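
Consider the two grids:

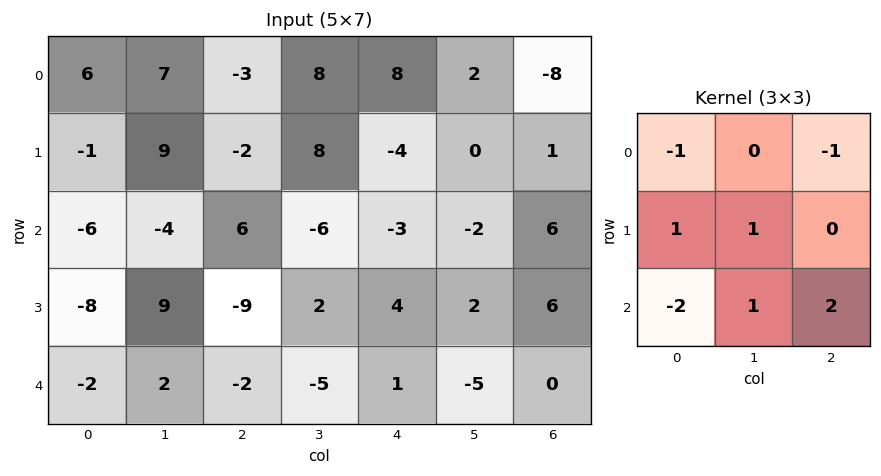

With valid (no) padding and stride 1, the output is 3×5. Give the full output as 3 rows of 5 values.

Output[0,0]: The receptive field on the input at this output position is [6 7 -3 / -1 9 -2 / -6 -4 6]. Elementwise product with the kernel and sum: 6·-1 + -3·-1 + -1·1 + 9·1 + -6·-2 + -4·1 + 6·2.
Output[0,1]: The receptive field on the input at this output position is [7 -3 8 / 9 -2 8 / -4 6 -6]. Elementwise product with the kernel and sum: 7·-1 + 8·-1 + 9·1 + -2·1 + -4·-2 + 6·1 + -6·2.

25 -6 -23 -1 12
0 -38 34 -13 4
3 -6 -9 15 -4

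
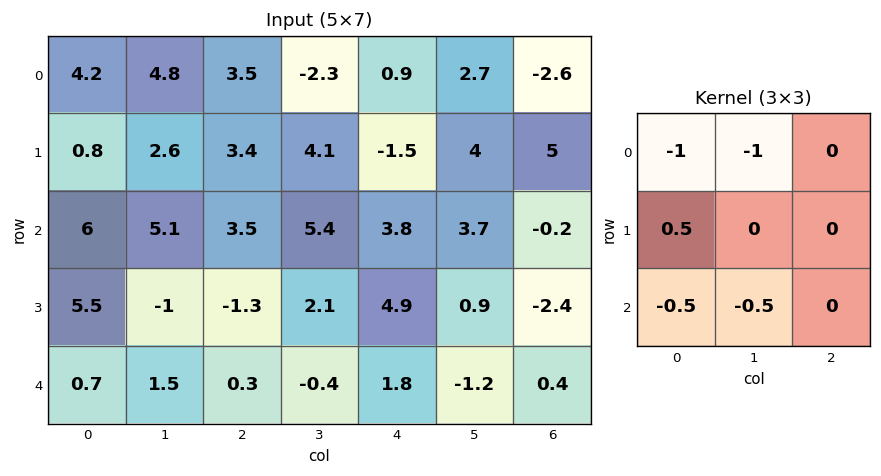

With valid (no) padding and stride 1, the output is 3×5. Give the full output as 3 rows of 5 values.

Output[0,0]: The receptive field on the input at this output position is [4.2 4.8 3.5 / 0.8 2.6 3.4 / 6 5.1 3.5]. Elementwise product with the kernel and sum: 4.2·-1 + 4.8·-1 + 0.8·0.5 + 6·-0.5 + 5.1·-0.5.

-14.15 -11.3 -3.95 -1.15 -8.1
-2.65 -2.3 -6.15 -3.4 -3.5
-9.45 -10 -9.5 -8.85 -5.35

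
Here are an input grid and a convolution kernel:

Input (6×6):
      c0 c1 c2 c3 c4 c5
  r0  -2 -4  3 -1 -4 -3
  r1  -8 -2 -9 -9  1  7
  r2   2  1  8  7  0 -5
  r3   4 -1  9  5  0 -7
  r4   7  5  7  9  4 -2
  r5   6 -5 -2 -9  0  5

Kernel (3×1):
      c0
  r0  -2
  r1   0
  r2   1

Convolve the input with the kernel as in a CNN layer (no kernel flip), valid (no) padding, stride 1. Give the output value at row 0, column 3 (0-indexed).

The receptive field on the input at this output position is [-1 / -9 / 7]. Elementwise product with the kernel and sum: -1·-2 + 7·1.

9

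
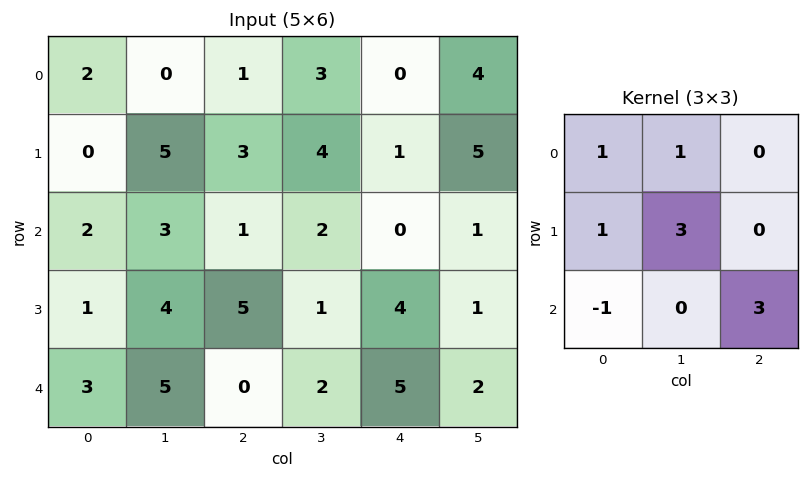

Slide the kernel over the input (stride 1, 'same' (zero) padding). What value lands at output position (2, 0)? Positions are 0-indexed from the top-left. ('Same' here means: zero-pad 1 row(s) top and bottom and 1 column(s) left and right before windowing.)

The receptive field on the zero-padded input at this output position is [0 0 5 / 0 2 3 / 0 1 4]. Elementwise product with the kernel and sum: 0·1 + 0·1 + 0·1 + 2·3 + 0·-1 + 4·3.

18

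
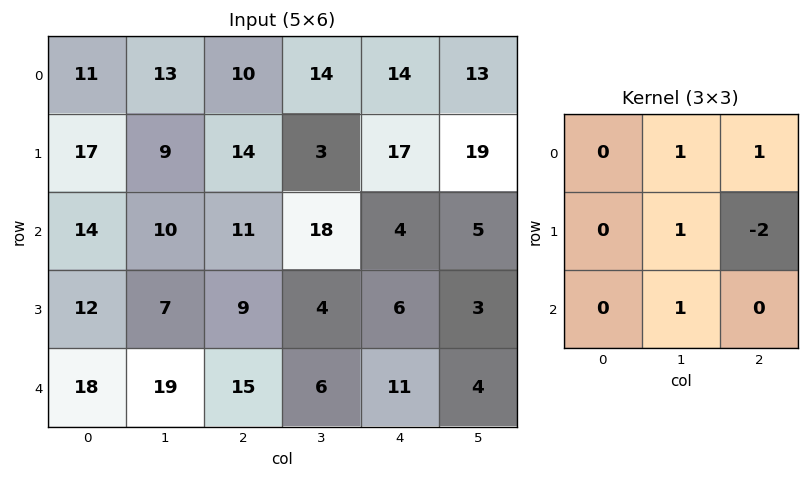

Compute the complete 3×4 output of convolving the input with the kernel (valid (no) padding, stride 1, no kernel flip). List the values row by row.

Output[0,0]: The receptive field on the input at this output position is [11 13 10 / 17 9 14 / 14 10 11]. Elementwise product with the kernel and sum: 13·1 + 10·1 + 9·1 + 14·-2 + 10·1.

14 43 15 10
18 1 34 36
29 45 20 20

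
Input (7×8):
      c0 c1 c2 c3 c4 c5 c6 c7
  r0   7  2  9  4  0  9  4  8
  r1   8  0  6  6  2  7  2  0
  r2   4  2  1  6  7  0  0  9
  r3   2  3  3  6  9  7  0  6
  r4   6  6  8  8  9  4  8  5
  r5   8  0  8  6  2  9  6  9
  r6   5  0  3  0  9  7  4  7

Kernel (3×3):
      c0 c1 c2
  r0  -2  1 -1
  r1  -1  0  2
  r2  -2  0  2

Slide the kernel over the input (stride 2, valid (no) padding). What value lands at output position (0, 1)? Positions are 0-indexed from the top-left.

-4

The receptive field on the input at this output position is [9 4 0 / 6 6 2 / 1 6 7]. Elementwise product with the kernel and sum: 9·-2 + 4·1 + 0·-1 + 6·-1 + 2·2 + 1·-2 + 7·2.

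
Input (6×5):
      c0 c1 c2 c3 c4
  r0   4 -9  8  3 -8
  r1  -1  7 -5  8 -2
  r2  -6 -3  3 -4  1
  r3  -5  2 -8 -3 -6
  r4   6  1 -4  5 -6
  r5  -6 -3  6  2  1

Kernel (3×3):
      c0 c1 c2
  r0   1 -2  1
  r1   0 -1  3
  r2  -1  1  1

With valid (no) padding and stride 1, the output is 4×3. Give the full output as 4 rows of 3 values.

Output[0,0]: The receptive field on the input at this output position is [4 -9 8 / -1 7 -5 / -6 -3 3]. Elementwise product with the kernel and sum: 4·1 + -9·-2 + 8·1 + 7·-1 + -5·3 + -6·-1 + -3·1 + 3·1.
Output[0,1]: The receptive field on the input at this output position is [-9 8 3 / 7 -5 8 / -3 3 -4]. Elementwise product with the kernel and sum: -9·1 + 8·-2 + 3·1 + -5·-1 + 8·3 + -3·-1 + 3·1 + -4·1.

14 9 -26
-9 -3 -17
-32 -14 0
-21 45 -34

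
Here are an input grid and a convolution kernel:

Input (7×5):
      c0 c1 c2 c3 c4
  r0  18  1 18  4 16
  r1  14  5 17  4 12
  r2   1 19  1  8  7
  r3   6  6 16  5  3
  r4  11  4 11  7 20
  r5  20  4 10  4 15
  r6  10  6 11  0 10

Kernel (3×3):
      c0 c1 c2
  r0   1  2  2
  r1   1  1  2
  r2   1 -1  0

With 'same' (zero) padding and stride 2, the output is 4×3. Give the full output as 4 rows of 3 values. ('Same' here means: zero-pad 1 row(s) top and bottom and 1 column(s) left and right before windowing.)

Output[0,0]: The receptive field on the zero-padded input at this output position is [0 0 0 / 0 18 1 / 0 14 5]. Elementwise product with the kernel and sum: 0·1 + 0·2 + 0·2 + 0·1 + 18·1 + 1·2 + 0·1 + 14·-1.

6 15 12
71 73 45
23 71 27
70 49 44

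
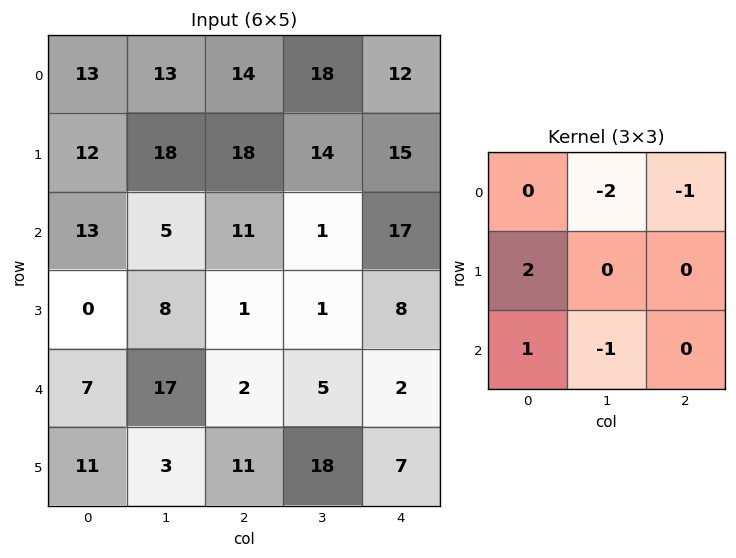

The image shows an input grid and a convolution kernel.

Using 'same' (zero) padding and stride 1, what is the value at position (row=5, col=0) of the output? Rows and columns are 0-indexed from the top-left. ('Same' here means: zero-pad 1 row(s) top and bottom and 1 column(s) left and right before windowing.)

-31

The receptive field on the zero-padded input at this output position is [0 7 17 / 0 11 3 / 0 0 0]. Elementwise product with the kernel and sum: 7·-2 + 17·-1 + 0·2 + 0·1 + 0·-1.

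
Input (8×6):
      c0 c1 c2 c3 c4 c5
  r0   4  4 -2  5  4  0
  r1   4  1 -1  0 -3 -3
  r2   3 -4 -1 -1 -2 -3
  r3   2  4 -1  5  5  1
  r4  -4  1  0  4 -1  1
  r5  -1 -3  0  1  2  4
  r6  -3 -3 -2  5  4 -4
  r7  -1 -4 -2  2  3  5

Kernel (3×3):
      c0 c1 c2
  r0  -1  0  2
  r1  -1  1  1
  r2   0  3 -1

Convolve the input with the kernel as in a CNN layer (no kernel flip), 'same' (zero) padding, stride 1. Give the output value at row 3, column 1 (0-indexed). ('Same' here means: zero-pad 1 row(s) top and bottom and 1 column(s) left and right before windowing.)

-1

The receptive field on the zero-padded input at this output position is [3 -4 -1 / 2 4 -1 / -4 1 0]. Elementwise product with the kernel and sum: 3·-1 + -1·2 + 2·-1 + 4·1 + -1·1 + 1·3 + 0·-1.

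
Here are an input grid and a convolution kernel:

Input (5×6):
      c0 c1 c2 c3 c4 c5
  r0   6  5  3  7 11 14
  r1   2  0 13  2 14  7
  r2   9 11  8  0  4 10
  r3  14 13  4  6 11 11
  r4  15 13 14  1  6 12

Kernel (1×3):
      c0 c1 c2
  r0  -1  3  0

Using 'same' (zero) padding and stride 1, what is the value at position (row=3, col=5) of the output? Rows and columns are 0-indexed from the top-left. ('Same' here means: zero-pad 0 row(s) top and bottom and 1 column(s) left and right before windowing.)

22

The receptive field on the zero-padded input at this output position is [11 11 0]. Elementwise product with the kernel and sum: 11·-1 + 11·3.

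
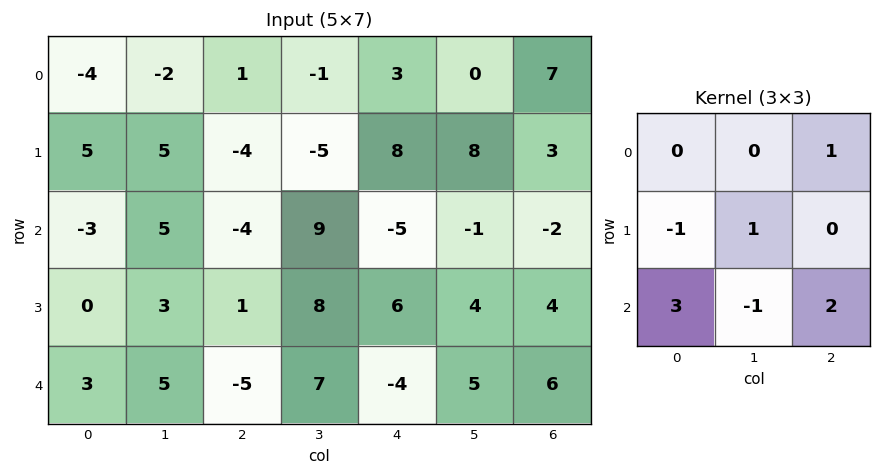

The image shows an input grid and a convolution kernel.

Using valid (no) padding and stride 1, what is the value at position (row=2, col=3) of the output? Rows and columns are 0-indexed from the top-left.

32

The receptive field on the input at this output position is [9 -5 -1 / 8 6 4 / 7 -4 5]. Elementwise product with the kernel and sum: -1·1 + 8·-1 + 6·1 + 7·3 + -4·-1 + 5·2.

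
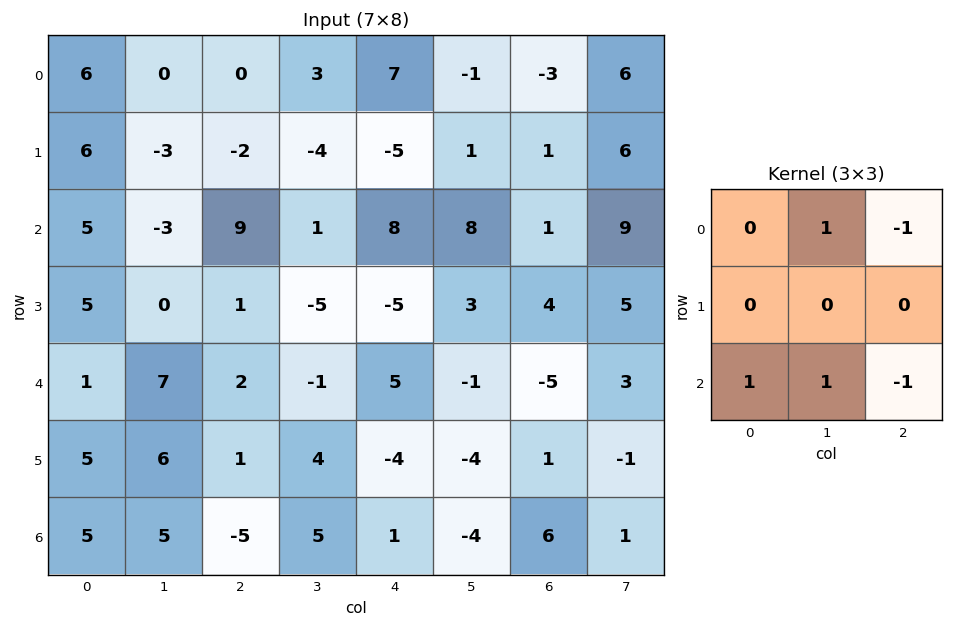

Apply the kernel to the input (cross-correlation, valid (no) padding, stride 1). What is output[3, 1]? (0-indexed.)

9

The receptive field on the input at this output position is [0 1 -5 / 7 2 -1 / 6 1 4]. Elementwise product with the kernel and sum: 1·1 + -5·-1 + 6·1 + 1·1 + 4·-1.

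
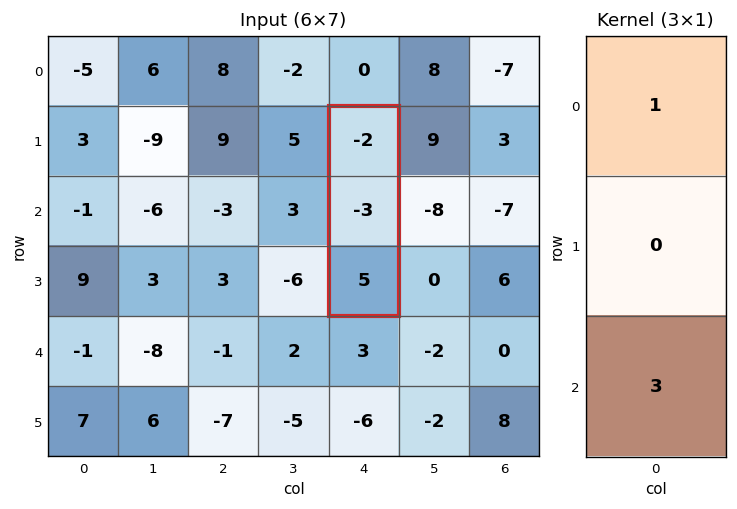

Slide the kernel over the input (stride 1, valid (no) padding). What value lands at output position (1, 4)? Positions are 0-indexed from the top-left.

13

The receptive field on the input at this output position is [-2 / -3 / 5]. Elementwise product with the kernel and sum: -2·1 + 5·3.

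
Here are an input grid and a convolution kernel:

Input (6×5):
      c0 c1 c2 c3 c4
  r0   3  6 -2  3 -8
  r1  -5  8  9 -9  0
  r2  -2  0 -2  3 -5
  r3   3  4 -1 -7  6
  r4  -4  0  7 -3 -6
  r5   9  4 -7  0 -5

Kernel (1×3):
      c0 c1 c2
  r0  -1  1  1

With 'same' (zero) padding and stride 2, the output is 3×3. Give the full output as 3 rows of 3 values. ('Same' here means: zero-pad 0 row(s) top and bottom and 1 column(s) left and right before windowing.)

Output[0,0]: The receptive field on the zero-padded input at this output position is [0 3 6]. Elementwise product with the kernel and sum: 0·-1 + 3·1 + 6·1.
Output[0,1]: The receptive field on the zero-padded input at this output position is [6 -2 3]. Elementwise product with the kernel and sum: 6·-1 + -2·1 + 3·1.

9 -5 -11
-2 1 -8
-4 4 -3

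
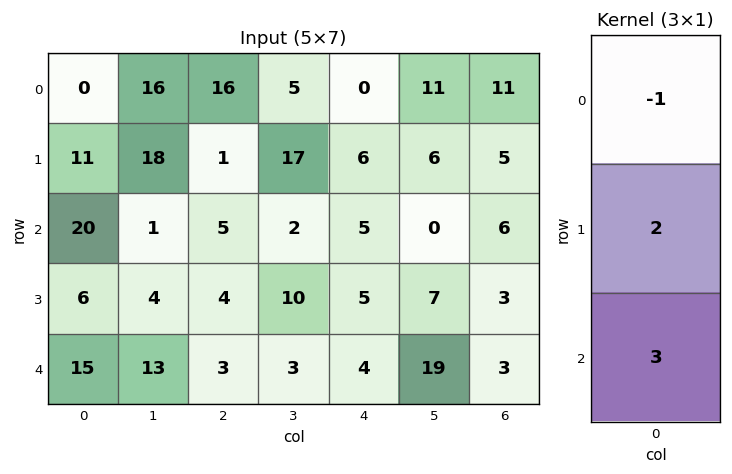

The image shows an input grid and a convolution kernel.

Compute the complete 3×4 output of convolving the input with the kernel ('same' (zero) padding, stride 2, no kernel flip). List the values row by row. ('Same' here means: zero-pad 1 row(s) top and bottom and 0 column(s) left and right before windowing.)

Output[0,0]: The receptive field on the zero-padded input at this output position is [0 / 0 / 11]. Elementwise product with the kernel and sum: 0·-1 + 0·2 + 11·3.

33 35 18 37
47 21 19 16
24 2 3 3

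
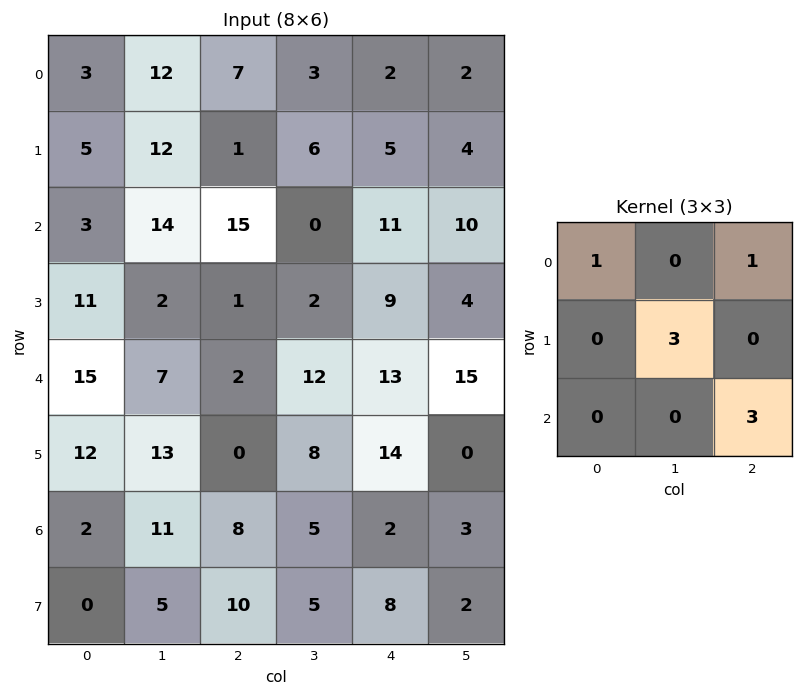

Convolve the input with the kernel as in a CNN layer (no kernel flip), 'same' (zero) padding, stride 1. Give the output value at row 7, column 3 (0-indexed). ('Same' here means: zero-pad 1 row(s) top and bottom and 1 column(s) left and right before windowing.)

25

The receptive field on the zero-padded input at this output position is [8 5 2 / 10 5 8 / 0 0 0]. Elementwise product with the kernel and sum: 8·1 + 2·1 + 5·3 + 0·3.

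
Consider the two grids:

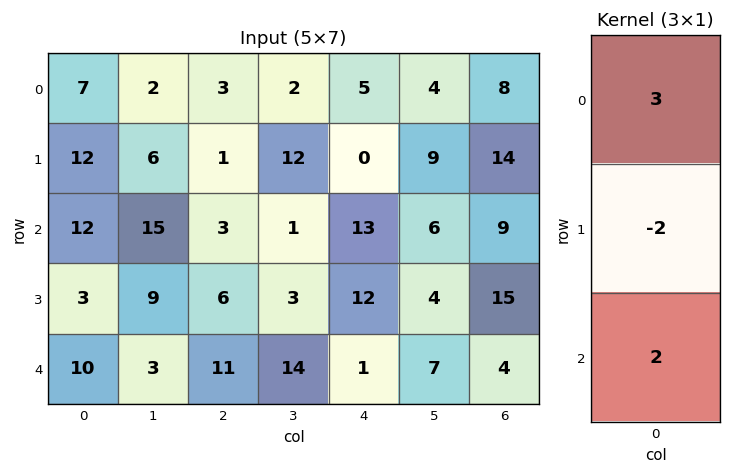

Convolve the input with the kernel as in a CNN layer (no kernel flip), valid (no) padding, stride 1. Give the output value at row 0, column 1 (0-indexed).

24

The receptive field on the input at this output position is [2 / 6 / 15]. Elementwise product with the kernel and sum: 2·3 + 6·-2 + 15·2.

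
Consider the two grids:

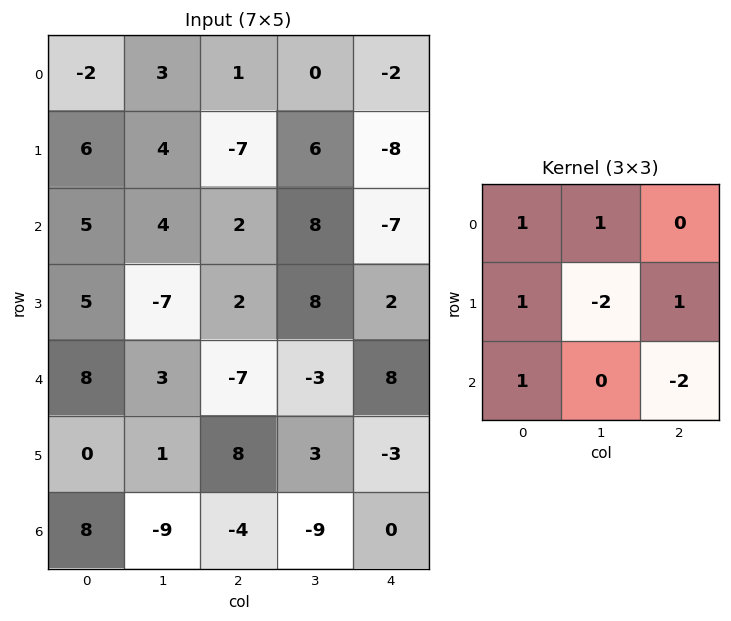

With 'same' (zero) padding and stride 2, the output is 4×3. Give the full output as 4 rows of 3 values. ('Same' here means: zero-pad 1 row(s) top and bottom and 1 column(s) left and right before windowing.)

Output[0,0]: The receptive field on the zero-padded input at this output position is [0 0 0 / 0 -2 3 / 0 6 4]. Elementwise product with the kernel and sum: 0·1 + 0·1 + 0·1 + -2·-2 + 3·1 + 0·1 + 4·-2.
Output[0,1]: The receptive field on the zero-padded input at this output position is [0 0 0 / 3 1 0 / 4 -7 6]. Elementwise product with the kernel and sum: 0·1 + 0·1 + 3·1 + 1·-2 + 0·1 + 4·1 + 6·-2.

-1 -7 10
14 -18 28
-10 4 -6
-25 -1 -9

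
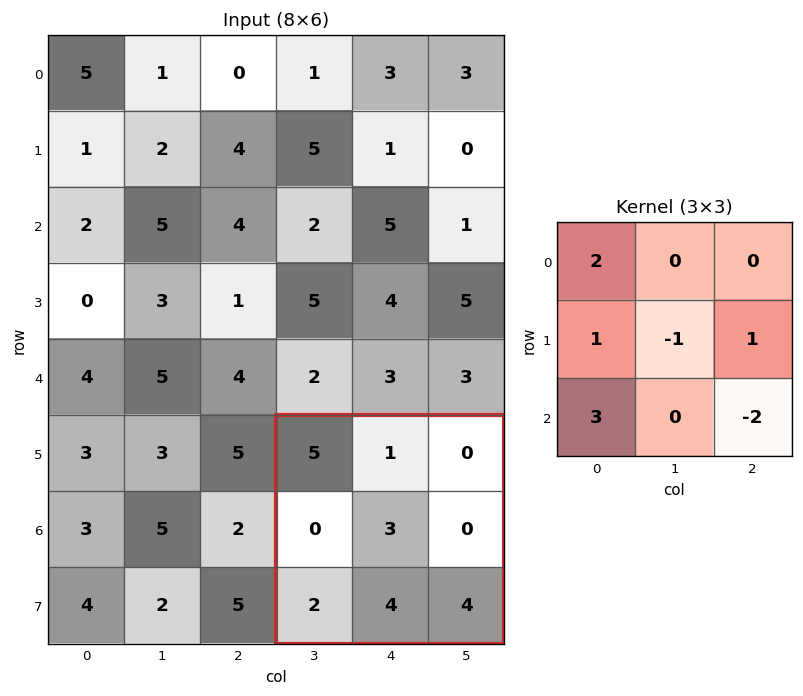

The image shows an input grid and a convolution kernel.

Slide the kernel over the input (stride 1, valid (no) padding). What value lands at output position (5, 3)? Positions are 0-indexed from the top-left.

The receptive field on the input at this output position is [5 1 0 / 0 3 0 / 2 4 4]. Elementwise product with the kernel and sum: 5·2 + 0·1 + 3·-1 + 0·1 + 2·3 + 4·-2.

5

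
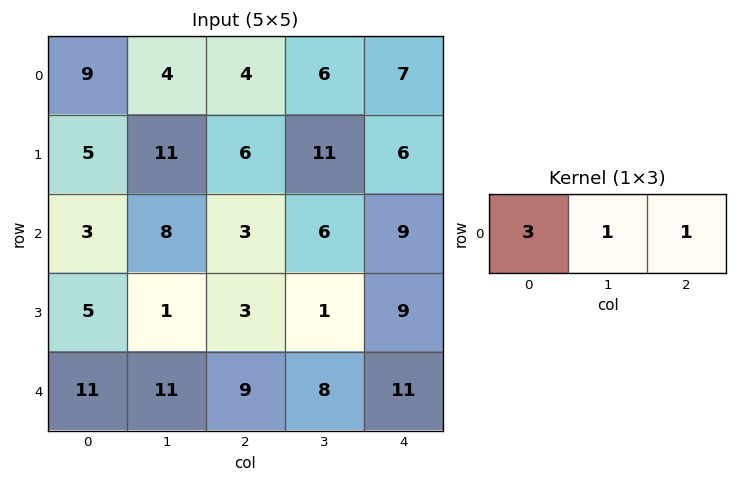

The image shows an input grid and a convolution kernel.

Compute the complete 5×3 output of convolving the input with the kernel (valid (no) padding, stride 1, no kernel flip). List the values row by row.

35 22 25
32 50 35
20 33 24
19 7 19
53 50 46

Output[0,0]: The receptive field on the input at this output position is [9 4 4]. Elementwise product with the kernel and sum: 9·3 + 4·1 + 4·1.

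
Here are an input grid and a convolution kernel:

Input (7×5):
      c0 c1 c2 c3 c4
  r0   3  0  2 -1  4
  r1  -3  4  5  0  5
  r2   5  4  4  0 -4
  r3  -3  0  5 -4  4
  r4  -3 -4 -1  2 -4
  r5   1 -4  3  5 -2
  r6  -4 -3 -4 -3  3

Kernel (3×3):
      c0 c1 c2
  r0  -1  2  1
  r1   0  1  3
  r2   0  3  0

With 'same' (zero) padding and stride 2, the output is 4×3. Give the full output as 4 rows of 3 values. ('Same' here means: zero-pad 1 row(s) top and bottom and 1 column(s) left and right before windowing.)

Output[0,0]: The receptive field on the zero-padded input at this output position is [0 0 0 / 0 3 0 / 0 -3 4]. Elementwise product with the kernel and sum: 0·-1 + 0·2 + 0·1 + 3·1 + 0·3 + -3·3.

-6 14 19
6 25 18
-18 20 2
-15 2 -6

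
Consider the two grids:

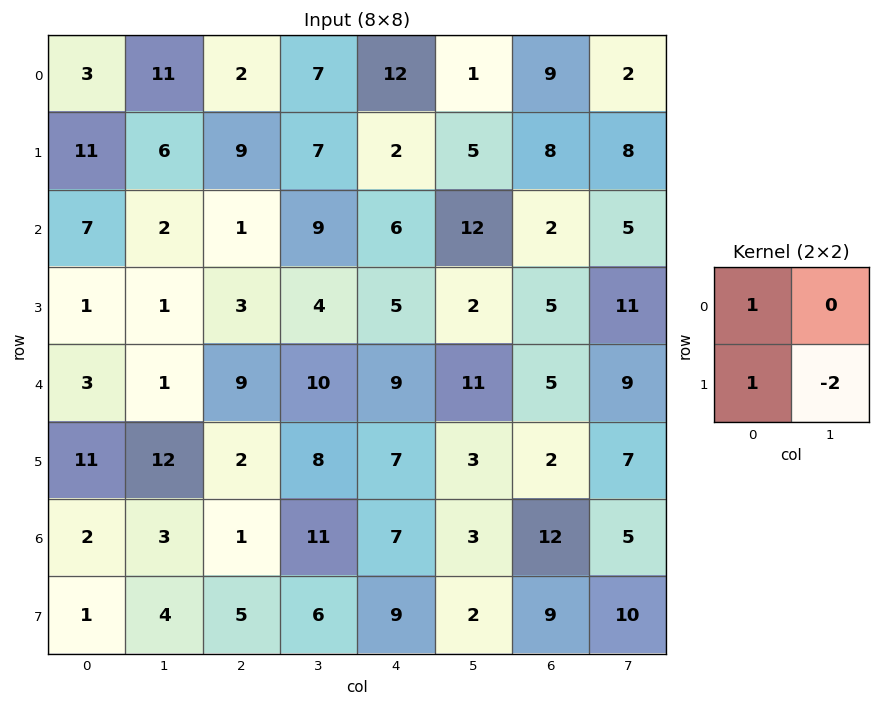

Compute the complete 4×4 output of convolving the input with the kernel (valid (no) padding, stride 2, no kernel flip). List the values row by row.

Output[0,0]: The receptive field on the input at this output position is [3 11 / 11 6]. Elementwise product with the kernel and sum: 3·1 + 11·1 + 6·-2.
Output[0,1]: The receptive field on the input at this output position is [2 7 / 9 7]. Elementwise product with the kernel and sum: 2·1 + 9·1 + 7·-2.

2 -3 4 1
6 -4 7 -15
-10 -5 10 -7
-5 -6 12 1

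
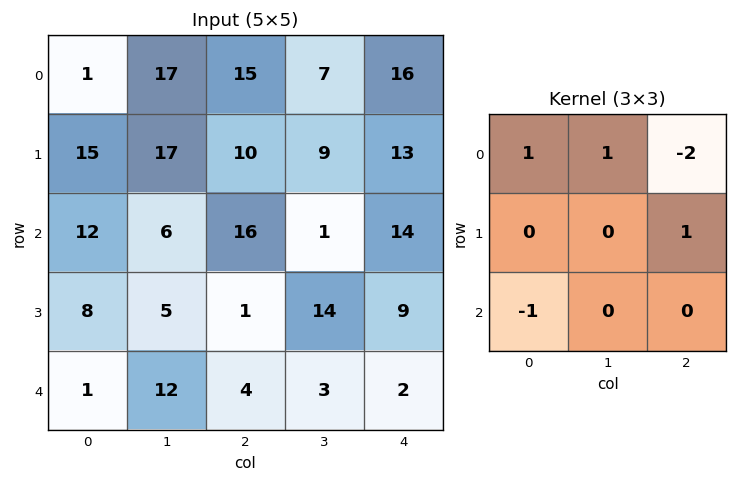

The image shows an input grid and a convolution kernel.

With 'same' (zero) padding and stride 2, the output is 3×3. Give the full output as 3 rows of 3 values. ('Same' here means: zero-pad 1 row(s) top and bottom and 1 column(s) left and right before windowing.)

17 -10 -9
-13 5 8
10 -19 23

Output[0,0]: The receptive field on the zero-padded input at this output position is [0 0 0 / 0 1 17 / 0 15 17]. Elementwise product with the kernel and sum: 0·1 + 0·1 + 0·-2 + 17·1 + 0·-1.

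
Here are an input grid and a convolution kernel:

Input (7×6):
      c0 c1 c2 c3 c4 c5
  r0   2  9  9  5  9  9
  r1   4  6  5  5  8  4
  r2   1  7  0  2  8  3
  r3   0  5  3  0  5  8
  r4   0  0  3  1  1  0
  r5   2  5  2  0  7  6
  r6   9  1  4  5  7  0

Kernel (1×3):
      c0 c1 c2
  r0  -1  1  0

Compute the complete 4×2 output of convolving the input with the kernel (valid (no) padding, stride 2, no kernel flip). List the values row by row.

7 -4
6 2
0 -2
-8 1

Output[0,0]: The receptive field on the input at this output position is [2 9 9]. Elementwise product with the kernel and sum: 2·-1 + 9·1.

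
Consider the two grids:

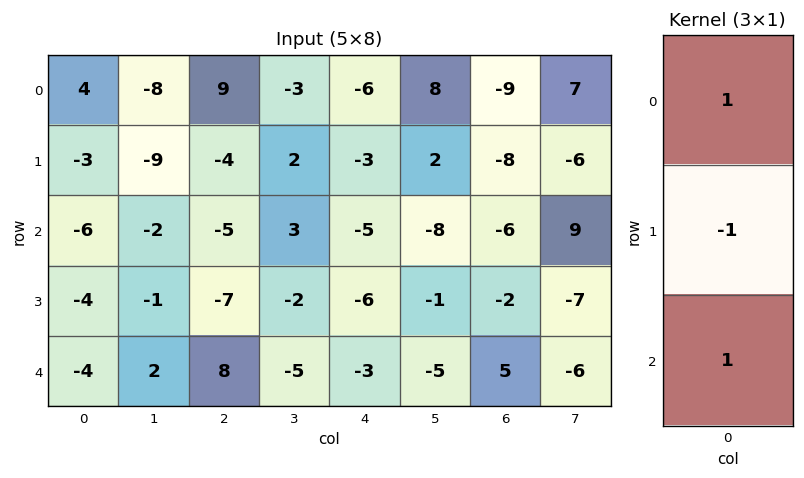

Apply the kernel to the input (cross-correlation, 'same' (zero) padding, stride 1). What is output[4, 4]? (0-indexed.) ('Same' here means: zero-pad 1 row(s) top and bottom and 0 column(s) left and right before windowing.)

The receptive field on the zero-padded input at this output position is [-6 / -3 / 0]. Elementwise product with the kernel and sum: -6·1 + -3·-1 + 0·1.

-3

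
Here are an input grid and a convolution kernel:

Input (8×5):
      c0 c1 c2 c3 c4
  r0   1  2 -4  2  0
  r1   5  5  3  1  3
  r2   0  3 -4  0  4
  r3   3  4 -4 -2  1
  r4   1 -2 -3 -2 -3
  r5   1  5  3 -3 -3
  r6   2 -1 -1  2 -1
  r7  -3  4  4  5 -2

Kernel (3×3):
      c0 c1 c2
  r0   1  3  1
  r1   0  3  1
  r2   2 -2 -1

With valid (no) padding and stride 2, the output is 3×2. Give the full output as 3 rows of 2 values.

Output[0,0]: The receptive field on the input at this output position is [1 2 -4 / 5 5 3 / 0 3 -4]. Elementwise product with the kernel and sum: 1·1 + 2·3 + -4·1 + 5·3 + 3·1 + 0·2 + 3·-2 + -4·-1.
Output[0,1]: The receptive field on the input at this output position is [-4 2 0 / 3 1 3 / -4 0 4]. Elementwise product with the kernel and sum: -4·1 + 2·3 + 0·1 + 1·3 + 3·1 + -4·2 + 0·-2 + 4·-1.

19 -4
22 -4
17 -29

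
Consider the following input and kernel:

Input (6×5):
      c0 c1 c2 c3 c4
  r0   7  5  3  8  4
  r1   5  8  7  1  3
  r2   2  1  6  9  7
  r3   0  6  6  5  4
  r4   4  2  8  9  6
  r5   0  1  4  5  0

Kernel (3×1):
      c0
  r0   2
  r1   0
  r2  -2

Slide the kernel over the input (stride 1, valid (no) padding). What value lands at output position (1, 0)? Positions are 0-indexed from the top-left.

The receptive field on the input at this output position is [5 / 2 / 0]. Elementwise product with the kernel and sum: 5·2 + 0·-2.

10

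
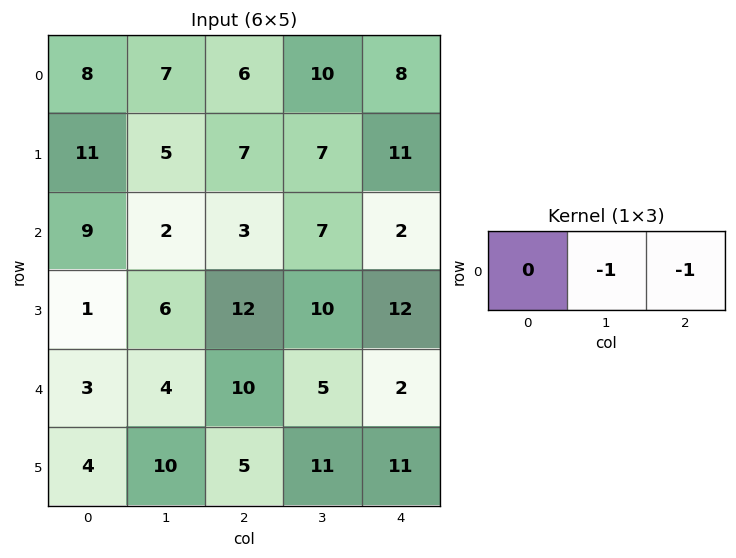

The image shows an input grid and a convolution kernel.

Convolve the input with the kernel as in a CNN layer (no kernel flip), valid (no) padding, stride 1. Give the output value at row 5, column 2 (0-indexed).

The receptive field on the input at this output position is [5 11 11]. Elementwise product with the kernel and sum: 11·-1 + 11·-1.

-22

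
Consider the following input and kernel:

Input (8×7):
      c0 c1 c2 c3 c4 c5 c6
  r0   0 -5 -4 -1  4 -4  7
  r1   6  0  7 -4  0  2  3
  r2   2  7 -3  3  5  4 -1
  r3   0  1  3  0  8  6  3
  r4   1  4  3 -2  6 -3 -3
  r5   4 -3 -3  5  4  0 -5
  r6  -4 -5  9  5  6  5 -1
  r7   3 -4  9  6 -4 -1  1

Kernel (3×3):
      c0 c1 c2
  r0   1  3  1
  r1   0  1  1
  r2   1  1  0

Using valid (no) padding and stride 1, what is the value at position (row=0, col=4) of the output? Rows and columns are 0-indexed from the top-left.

13

The receptive field on the input at this output position is [4 -4 7 / 0 2 3 / 5 4 -1]. Elementwise product with the kernel and sum: 4·1 + -4·3 + 7·1 + 2·1 + 3·1 + 5·1 + 4·1.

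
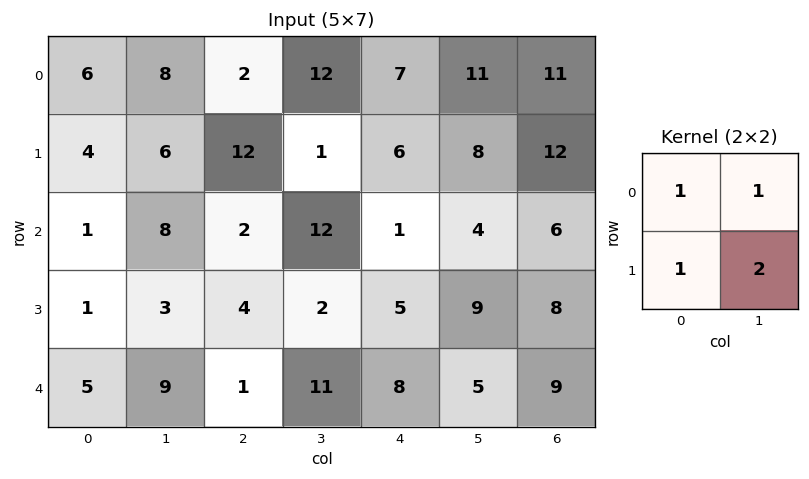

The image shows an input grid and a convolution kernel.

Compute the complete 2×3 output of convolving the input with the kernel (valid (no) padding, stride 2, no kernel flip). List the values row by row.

30 28 40
16 22 28

Output[0,0]: The receptive field on the input at this output position is [6 8 / 4 6]. Elementwise product with the kernel and sum: 6·1 + 8·1 + 4·1 + 6·2.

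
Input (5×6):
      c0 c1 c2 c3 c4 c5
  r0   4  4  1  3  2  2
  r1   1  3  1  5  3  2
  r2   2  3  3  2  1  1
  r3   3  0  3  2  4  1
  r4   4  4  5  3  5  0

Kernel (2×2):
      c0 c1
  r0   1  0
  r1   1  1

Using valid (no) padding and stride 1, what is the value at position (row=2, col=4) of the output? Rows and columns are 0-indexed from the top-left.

The receptive field on the input at this output position is [1 1 / 4 1]. Elementwise product with the kernel and sum: 1·1 + 4·1 + 1·1.

6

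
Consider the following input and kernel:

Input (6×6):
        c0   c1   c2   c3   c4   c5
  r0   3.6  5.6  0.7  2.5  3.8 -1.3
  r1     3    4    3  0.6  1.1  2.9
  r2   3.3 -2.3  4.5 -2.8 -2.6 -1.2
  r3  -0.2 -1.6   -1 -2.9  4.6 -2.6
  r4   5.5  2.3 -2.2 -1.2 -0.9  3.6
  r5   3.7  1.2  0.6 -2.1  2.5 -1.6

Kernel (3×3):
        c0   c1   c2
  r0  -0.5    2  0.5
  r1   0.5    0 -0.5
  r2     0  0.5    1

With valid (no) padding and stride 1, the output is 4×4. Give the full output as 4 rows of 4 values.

Output[0,0]: The receptive field on the input at this output position is [3.6 5.6 0.7 / 3 4 3 / 3.3 -2.3 4.5]. Elementwise product with the kernel and sum: 3.6·-0.5 + 5.6·2 + 0.7·0.5 + 3·0.5 + 3·-0.5 + -2.3·0.5 + 4.5·1.

13.1 1 3.5 2.05
5.6 1.15 6.95 2.25
-4.65 7.1 -13.45 -1.4
1.45 -2.7 -2.2 6.6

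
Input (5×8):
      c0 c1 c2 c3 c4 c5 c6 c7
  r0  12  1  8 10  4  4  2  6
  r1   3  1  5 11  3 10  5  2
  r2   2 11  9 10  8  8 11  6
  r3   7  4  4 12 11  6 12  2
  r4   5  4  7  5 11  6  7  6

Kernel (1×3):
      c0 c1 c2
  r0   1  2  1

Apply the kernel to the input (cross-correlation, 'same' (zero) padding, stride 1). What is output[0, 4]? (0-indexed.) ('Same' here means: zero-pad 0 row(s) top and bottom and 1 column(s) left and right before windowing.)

22

The receptive field on the zero-padded input at this output position is [10 4 4]. Elementwise product with the kernel and sum: 10·1 + 4·2 + 4·1.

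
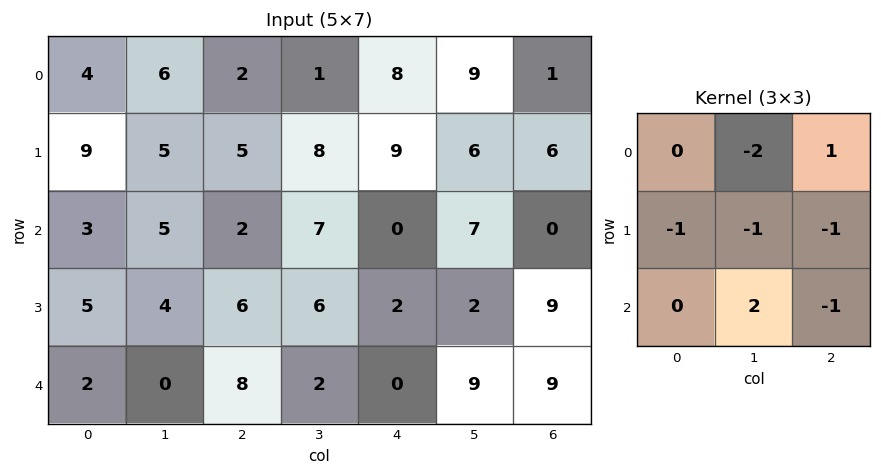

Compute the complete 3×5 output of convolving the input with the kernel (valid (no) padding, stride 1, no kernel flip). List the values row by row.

Output[0,0]: The receptive field on the input at this output position is [4 6 2 / 9 5 5 / 3 5 2]. Elementwise product with the kernel and sum: 6·-2 + 2·1 + 9·-1 + 5·-1 + 5·-1 + 5·2 + 2·-1.

-21 -24 -2 -37 -24
-13 -10 -6 -24 -18
-31 1 -24 -12 -18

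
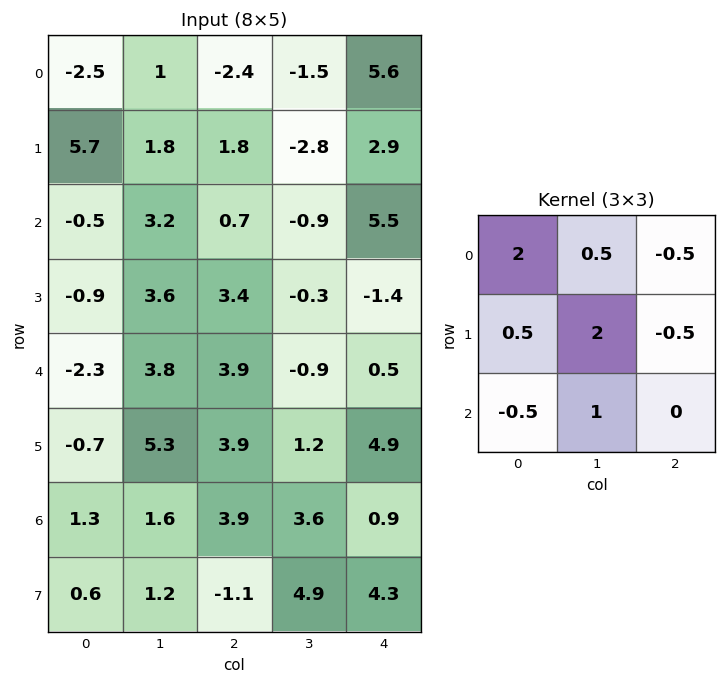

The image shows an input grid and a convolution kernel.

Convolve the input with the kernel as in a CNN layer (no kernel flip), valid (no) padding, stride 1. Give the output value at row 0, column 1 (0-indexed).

The receptive field on the input at this output position is [1 -2.4 -1.5 / 1.8 1.8 -2.8 / 3.2 0.7 -0.9]. Elementwise product with the kernel and sum: 1·2 + -2.4·0.5 + -1.5·-0.5 + 1.8·0.5 + 1.8·2 + -2.8·-0.5 + 3.2·-0.5 + 0.7·1.

6.55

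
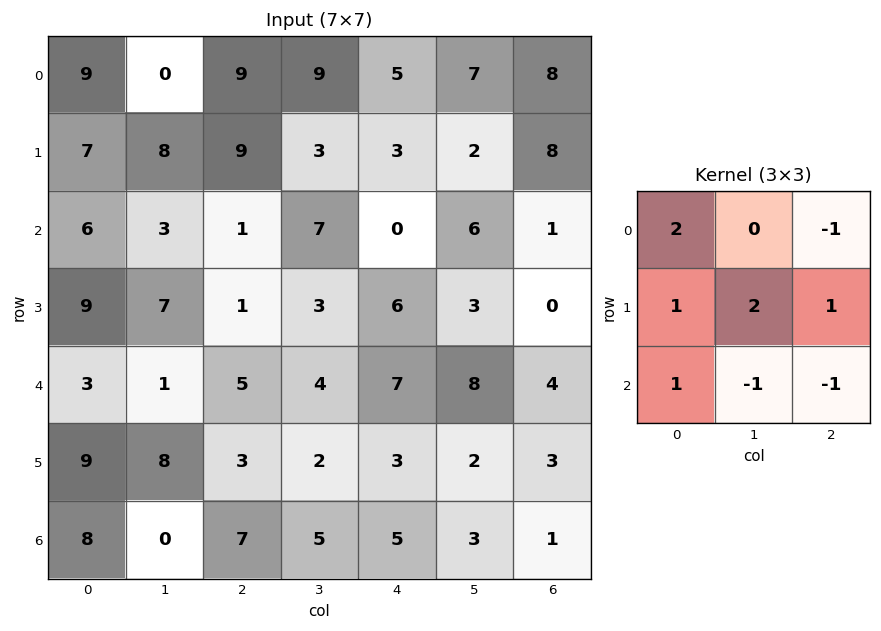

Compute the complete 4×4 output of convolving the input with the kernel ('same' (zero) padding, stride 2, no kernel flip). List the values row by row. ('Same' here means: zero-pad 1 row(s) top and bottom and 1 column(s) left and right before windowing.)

Output[0,0]: The receptive field on the zero-padded input at this output position is [0 0 0 / 0 9 0 / 0 7 8]. Elementwise product with the kernel and sum: 0·2 + 0·-1 + 0·1 + 9·2 + 0·1 + 0·1 + 7·-1 + 8·-1.

3 23 24 17
-9 28 11 15
-17 29 26 21
8 33 20 9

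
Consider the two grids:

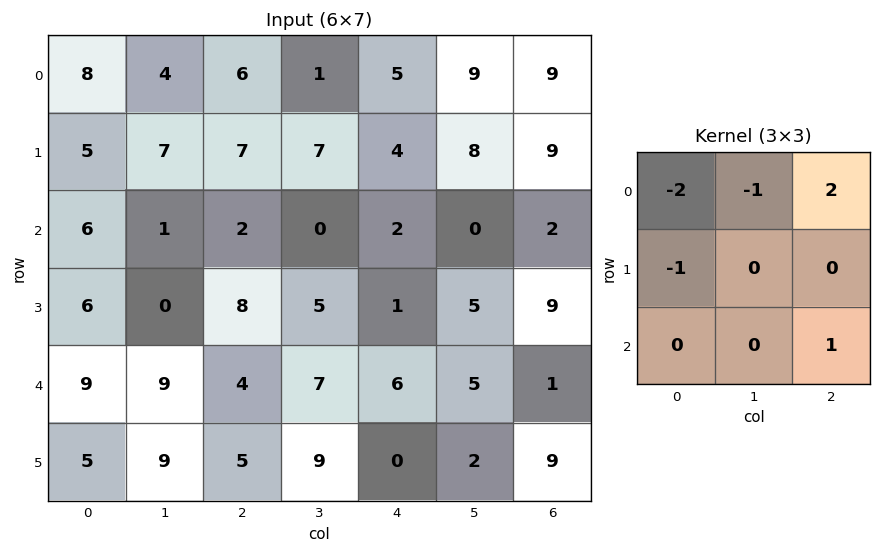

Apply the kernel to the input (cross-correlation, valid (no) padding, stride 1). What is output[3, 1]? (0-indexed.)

The receptive field on the input at this output position is [0 8 5 / 9 4 7 / 9 5 9]. Elementwise product with the kernel and sum: 0·-2 + 8·-1 + 5·2 + 9·-1 + 9·1.

2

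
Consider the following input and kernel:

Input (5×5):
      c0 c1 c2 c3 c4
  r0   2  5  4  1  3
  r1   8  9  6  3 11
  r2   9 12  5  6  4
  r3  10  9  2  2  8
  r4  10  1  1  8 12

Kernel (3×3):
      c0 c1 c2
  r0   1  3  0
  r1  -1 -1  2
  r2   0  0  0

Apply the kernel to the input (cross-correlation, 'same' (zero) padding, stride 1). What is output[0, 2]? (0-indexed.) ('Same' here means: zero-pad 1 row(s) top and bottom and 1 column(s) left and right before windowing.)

The receptive field on the zero-padded input at this output position is [0 0 0 / 5 4 1 / 9 6 3]. Elementwise product with the kernel and sum: 0·1 + 0·3 + 5·-1 + 4·-1 + 1·2.

-7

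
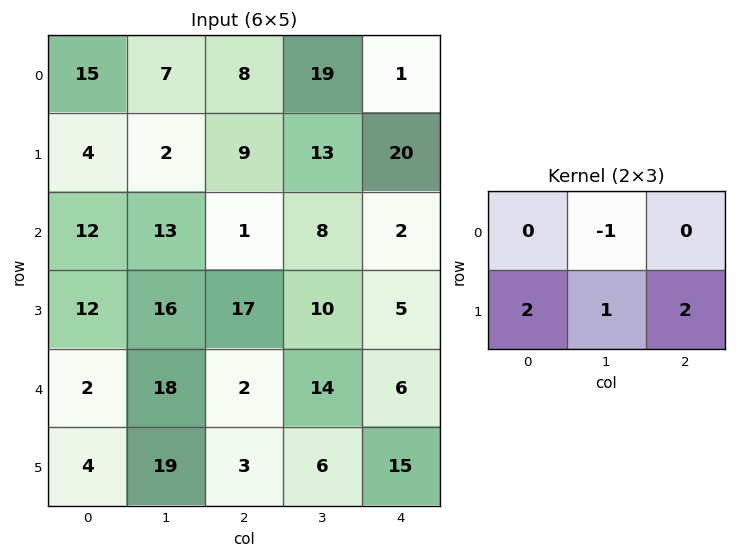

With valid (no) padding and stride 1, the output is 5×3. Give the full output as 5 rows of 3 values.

21 31 52
37 34 1
61 68 46
10 49 20
15 51 28

Output[0,0]: The receptive field on the input at this output position is [15 7 8 / 4 2 9]. Elementwise product with the kernel and sum: 7·-1 + 4·2 + 2·1 + 9·2.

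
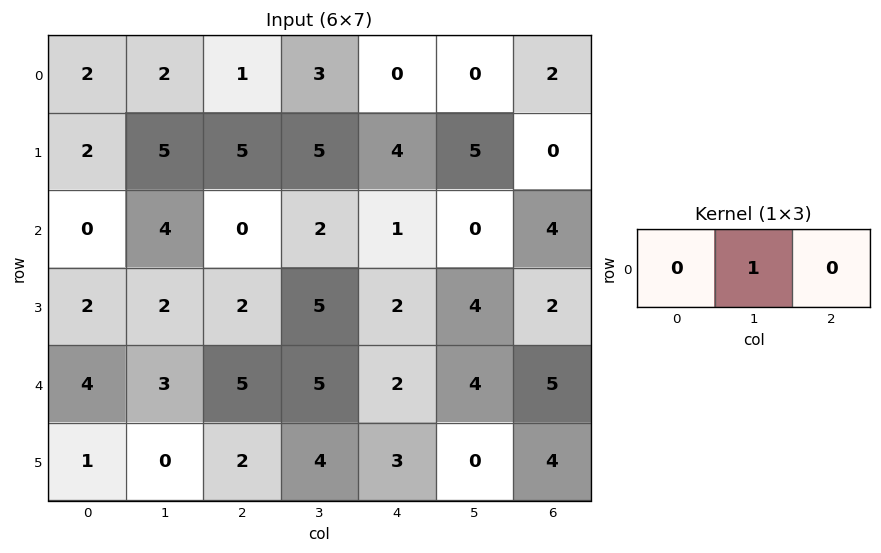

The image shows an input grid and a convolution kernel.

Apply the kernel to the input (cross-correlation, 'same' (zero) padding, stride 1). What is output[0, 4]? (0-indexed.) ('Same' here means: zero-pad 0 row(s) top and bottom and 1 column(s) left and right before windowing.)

0

The receptive field on the zero-padded input at this output position is [3 0 0]. Elementwise product with the kernel and sum: 0·1.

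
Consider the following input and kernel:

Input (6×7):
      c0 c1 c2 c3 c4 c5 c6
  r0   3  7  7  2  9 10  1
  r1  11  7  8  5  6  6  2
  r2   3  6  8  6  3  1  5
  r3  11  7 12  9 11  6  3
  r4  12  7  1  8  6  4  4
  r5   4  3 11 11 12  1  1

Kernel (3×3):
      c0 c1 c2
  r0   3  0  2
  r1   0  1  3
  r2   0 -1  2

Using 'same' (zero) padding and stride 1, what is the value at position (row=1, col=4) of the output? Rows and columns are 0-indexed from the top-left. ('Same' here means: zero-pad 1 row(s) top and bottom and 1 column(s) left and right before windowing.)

The receptive field on the zero-padded input at this output position is [2 9 10 / 5 6 6 / 6 3 1]. Elementwise product with the kernel and sum: 2·3 + 10·2 + 6·1 + 6·3 + 3·-1 + 1·2.

49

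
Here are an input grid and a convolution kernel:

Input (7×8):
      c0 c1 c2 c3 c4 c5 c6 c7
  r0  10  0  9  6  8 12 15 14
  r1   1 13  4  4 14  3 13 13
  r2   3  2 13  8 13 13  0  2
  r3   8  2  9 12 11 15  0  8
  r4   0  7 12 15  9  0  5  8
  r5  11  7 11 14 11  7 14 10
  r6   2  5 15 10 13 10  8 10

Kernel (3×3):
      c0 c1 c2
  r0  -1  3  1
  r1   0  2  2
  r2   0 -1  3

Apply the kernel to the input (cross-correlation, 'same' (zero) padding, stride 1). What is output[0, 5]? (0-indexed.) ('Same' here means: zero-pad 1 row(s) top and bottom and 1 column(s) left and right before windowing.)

90

The receptive field on the zero-padded input at this output position is [0 0 0 / 8 12 15 / 14 3 13]. Elementwise product with the kernel and sum: 0·-1 + 0·3 + 0·1 + 12·2 + 15·2 + 3·-1 + 13·3.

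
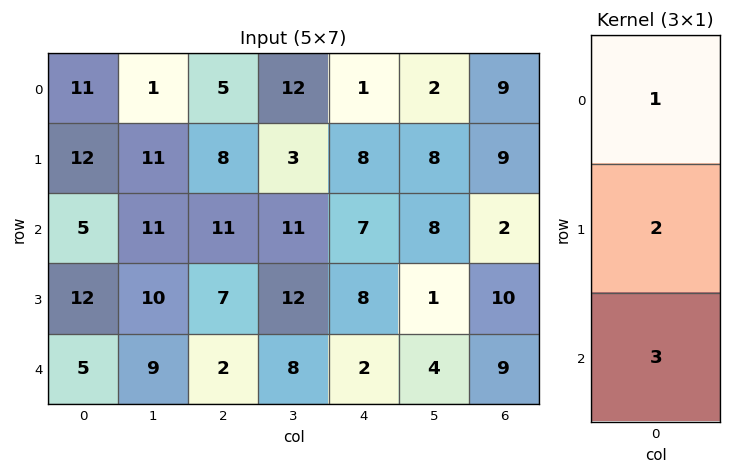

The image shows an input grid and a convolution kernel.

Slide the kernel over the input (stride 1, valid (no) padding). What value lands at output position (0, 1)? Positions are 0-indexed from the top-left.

56

The receptive field on the input at this output position is [1 / 11 / 11]. Elementwise product with the kernel and sum: 1·1 + 11·2 + 11·3.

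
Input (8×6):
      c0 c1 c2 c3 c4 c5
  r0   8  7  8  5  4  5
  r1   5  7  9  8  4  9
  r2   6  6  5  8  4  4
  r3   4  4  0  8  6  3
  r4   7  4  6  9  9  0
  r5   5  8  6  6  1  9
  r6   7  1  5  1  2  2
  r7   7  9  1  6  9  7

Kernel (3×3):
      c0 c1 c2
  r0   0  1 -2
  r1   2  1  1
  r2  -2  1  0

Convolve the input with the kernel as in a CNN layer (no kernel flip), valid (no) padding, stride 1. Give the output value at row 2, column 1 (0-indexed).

The receptive field on the input at this output position is [6 5 8 / 4 0 8 / 4 6 9]. Elementwise product with the kernel and sum: 5·1 + 8·-2 + 4·2 + 0·1 + 8·1 + 4·-2 + 6·1.

3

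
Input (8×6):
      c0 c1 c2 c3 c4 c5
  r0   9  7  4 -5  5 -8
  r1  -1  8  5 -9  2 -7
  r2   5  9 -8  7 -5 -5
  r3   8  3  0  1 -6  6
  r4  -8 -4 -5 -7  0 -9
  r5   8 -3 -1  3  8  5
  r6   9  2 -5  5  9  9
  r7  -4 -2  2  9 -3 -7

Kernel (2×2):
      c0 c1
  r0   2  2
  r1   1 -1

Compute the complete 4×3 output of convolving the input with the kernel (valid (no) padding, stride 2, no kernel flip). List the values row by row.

Output[0,0]: The receptive field on the input at this output position is [9 7 / -1 8]. Elementwise product with the kernel and sum: 9·2 + 7·2 + -1·1 + 8·-1.
Output[0,1]: The receptive field on the input at this output position is [4 -5 / 5 -9]. Elementwise product with the kernel and sum: 4·2 + -5·2 + 5·1 + -9·-1.

23 12 3
33 -3 -32
-13 -28 -15
20 -7 40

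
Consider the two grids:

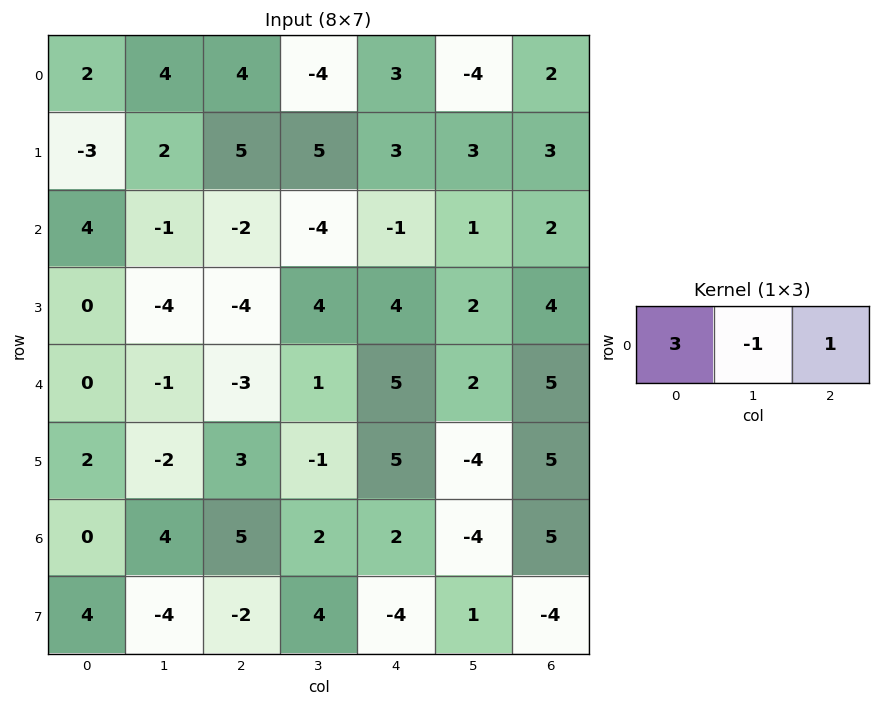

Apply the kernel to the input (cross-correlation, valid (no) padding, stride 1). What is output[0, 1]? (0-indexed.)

4

The receptive field on the input at this output position is [4 4 -4]. Elementwise product with the kernel and sum: 4·3 + 4·-1 + -4·1.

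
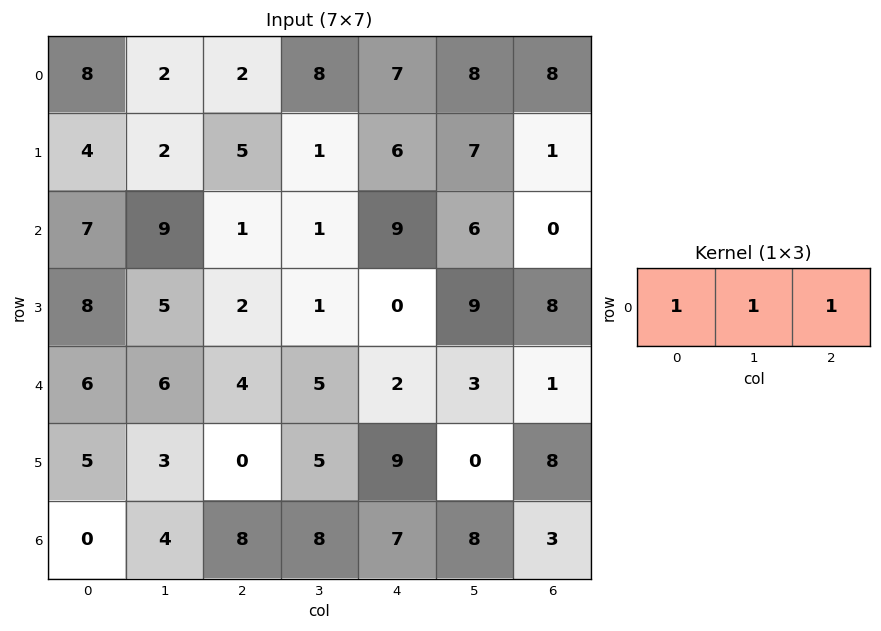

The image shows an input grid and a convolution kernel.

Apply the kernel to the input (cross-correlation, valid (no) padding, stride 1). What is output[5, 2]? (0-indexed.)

14

The receptive field on the input at this output position is [0 5 9]. Elementwise product with the kernel and sum: 0·1 + 5·1 + 9·1.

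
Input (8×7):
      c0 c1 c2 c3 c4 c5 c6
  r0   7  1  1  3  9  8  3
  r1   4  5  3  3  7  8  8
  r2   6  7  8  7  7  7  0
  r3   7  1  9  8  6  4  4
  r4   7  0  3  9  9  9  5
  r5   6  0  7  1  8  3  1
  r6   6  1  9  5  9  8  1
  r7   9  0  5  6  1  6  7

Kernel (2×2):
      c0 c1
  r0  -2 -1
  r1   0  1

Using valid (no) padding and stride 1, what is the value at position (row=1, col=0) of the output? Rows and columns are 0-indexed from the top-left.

The receptive field on the input at this output position is [4 5 / 6 7]. Elementwise product with the kernel and sum: 4·-2 + 5·-1 + 7·1.

-6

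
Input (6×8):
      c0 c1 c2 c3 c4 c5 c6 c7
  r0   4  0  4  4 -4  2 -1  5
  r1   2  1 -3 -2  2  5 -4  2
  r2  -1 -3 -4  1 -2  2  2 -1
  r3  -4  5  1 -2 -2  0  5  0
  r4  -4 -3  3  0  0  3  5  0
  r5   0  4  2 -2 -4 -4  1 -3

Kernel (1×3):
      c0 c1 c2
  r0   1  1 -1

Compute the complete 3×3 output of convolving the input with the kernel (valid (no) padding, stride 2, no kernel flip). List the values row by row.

0 12 -1
0 -1 -2
-10 3 -2

Output[0,0]: The receptive field on the input at this output position is [4 0 4]. Elementwise product with the kernel and sum: 4·1 + 0·1 + 4·-1.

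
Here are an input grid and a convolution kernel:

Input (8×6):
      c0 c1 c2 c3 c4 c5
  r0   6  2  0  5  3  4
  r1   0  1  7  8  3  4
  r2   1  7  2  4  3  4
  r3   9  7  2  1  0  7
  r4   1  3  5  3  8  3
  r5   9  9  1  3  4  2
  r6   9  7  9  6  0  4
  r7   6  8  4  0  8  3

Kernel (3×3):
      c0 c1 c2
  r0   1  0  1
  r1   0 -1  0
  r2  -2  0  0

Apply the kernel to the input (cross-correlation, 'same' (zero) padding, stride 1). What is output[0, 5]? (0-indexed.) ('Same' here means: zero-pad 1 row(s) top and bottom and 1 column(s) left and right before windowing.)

The receptive field on the zero-padded input at this output position is [0 0 0 / 3 4 0 / 3 4 0]. Elementwise product with the kernel and sum: 0·1 + 0·1 + 4·-1 + 3·-2.

-10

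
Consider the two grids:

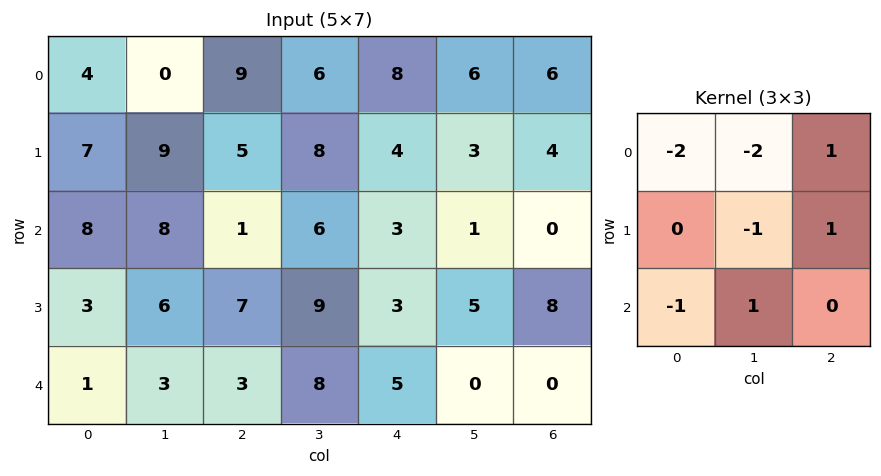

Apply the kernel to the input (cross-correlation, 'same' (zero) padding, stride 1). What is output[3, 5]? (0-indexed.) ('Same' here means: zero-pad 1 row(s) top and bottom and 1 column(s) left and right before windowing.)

The receptive field on the zero-padded input at this output position is [3 1 0 / 3 5 8 / 5 0 0]. Elementwise product with the kernel and sum: 3·-2 + 1·-2 + 0·1 + 5·-1 + 8·1 + 5·-1 + 0·1.

-10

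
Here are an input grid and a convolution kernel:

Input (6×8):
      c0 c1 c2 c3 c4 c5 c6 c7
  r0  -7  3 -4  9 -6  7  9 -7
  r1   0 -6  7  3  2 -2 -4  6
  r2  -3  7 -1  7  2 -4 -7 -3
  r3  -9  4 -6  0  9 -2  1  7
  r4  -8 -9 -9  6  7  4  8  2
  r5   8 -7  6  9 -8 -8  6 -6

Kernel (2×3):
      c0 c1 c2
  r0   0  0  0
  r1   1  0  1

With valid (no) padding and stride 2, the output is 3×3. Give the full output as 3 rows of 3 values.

7 9 -2
-15 3 10
14 -2 -2

Output[0,0]: The receptive field on the input at this output position is [-7 3 -4 / 0 -6 7]. Elementwise product with the kernel and sum: 0·1 + 7·1.
Output[0,1]: The receptive field on the input at this output position is [-4 9 -6 / 7 3 2]. Elementwise product with the kernel and sum: 7·1 + 2·1.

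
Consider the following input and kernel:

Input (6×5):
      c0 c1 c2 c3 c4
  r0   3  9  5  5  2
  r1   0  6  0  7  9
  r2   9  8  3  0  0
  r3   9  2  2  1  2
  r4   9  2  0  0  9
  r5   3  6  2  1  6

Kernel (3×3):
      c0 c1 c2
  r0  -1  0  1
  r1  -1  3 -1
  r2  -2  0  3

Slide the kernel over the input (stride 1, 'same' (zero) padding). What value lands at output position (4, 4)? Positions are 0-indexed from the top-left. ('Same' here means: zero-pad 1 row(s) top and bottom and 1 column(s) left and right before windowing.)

24

The receptive field on the zero-padded input at this output position is [1 2 0 / 0 9 0 / 1 6 0]. Elementwise product with the kernel and sum: 1·-1 + 0·1 + 0·-1 + 9·3 + 0·-1 + 1·-2 + 0·3.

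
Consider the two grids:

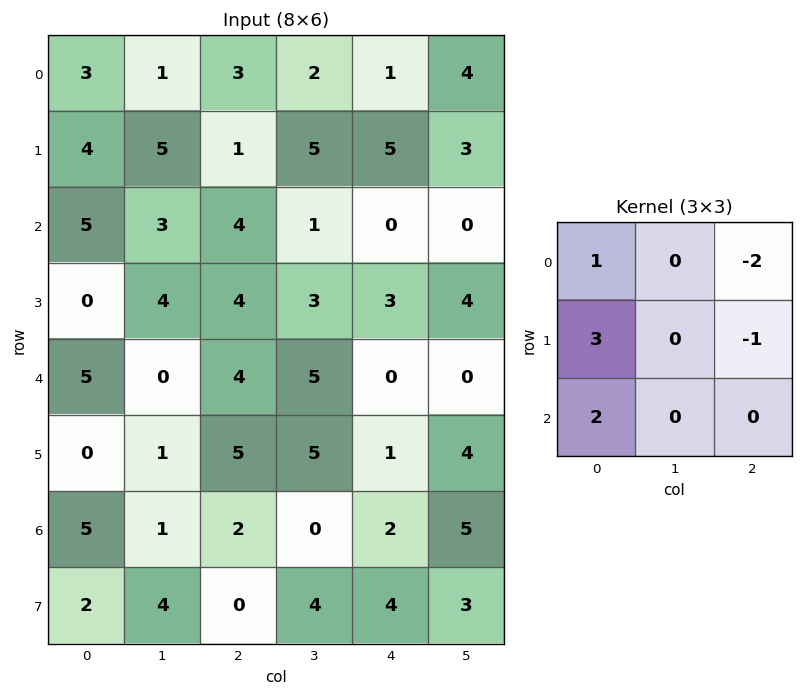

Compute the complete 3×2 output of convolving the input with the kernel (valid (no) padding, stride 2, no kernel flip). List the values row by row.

18 7
3 21
2 22

Output[0,0]: The receptive field on the input at this output position is [3 1 3 / 4 5 1 / 5 3 4]. Elementwise product with the kernel and sum: 3·1 + 3·-2 + 4·3 + 1·-1 + 5·2.
Output[0,1]: The receptive field on the input at this output position is [3 2 1 / 1 5 5 / 4 1 0]. Elementwise product with the kernel and sum: 3·1 + 1·-2 + 1·3 + 5·-1 + 4·2.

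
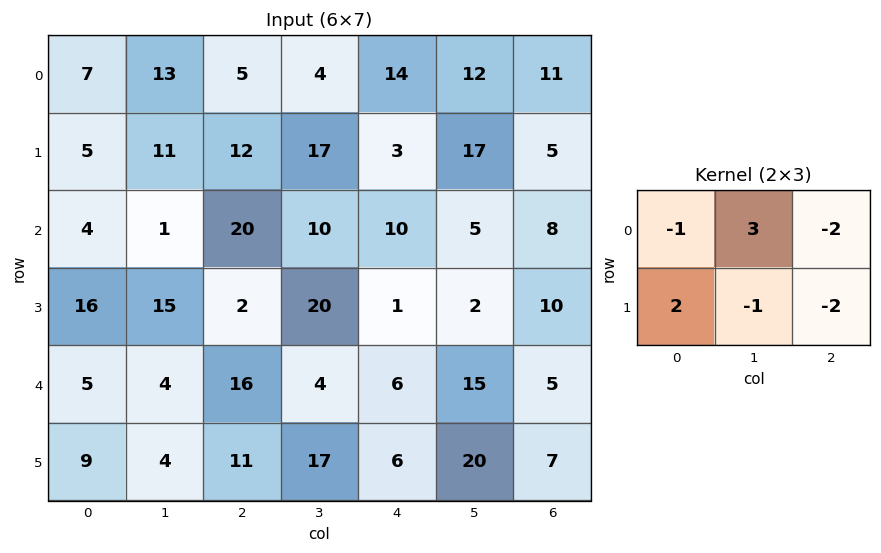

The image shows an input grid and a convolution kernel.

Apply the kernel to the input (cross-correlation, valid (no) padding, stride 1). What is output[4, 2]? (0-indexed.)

The receptive field on the input at this output position is [16 4 6 / 11 17 6]. Elementwise product with the kernel and sum: 16·-1 + 4·3 + 6·-2 + 11·2 + 17·-1 + 6·-2.

-23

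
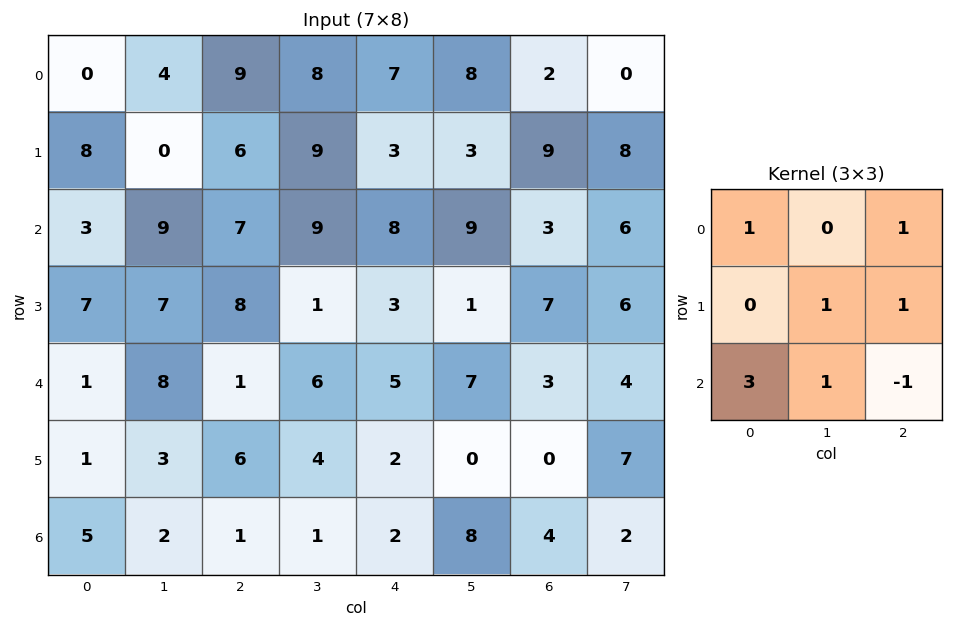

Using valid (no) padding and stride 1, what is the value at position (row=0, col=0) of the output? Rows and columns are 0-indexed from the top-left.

26

The receptive field on the input at this output position is [0 4 9 / 8 0 6 / 3 9 7]. Elementwise product with the kernel and sum: 0·1 + 9·1 + 0·1 + 6·1 + 3·3 + 9·1 + 7·-1.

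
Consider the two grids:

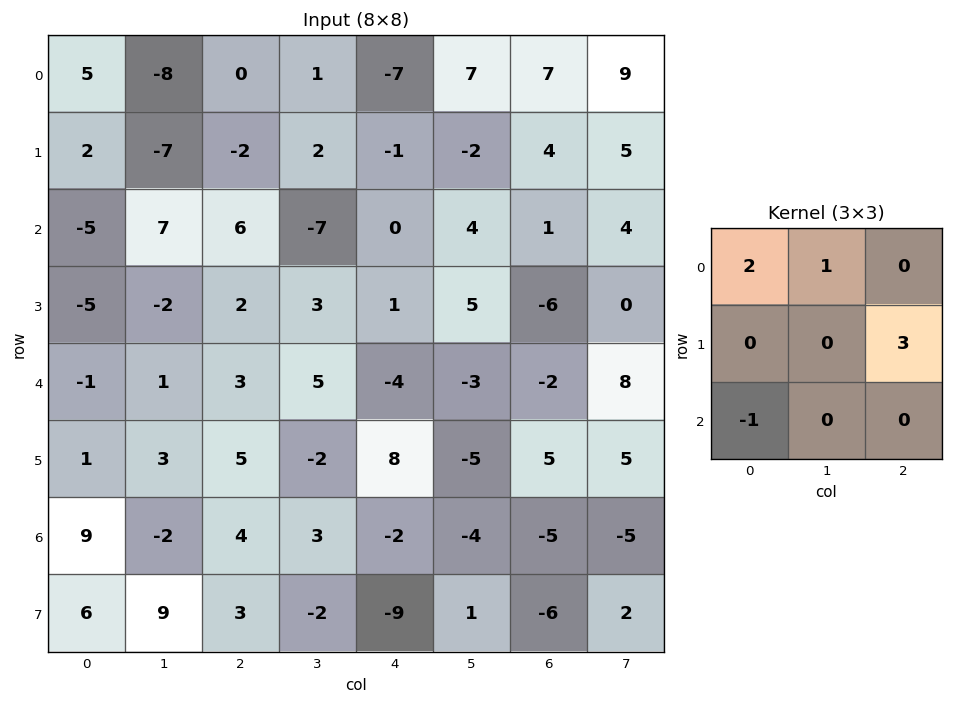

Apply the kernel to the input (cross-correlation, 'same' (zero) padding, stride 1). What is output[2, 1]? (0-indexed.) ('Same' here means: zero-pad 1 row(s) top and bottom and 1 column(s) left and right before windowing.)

The receptive field on the zero-padded input at this output position is [2 -7 -2 / -5 7 6 / -5 -2 2]. Elementwise product with the kernel and sum: 2·2 + -7·1 + 6·3 + -5·-1.

20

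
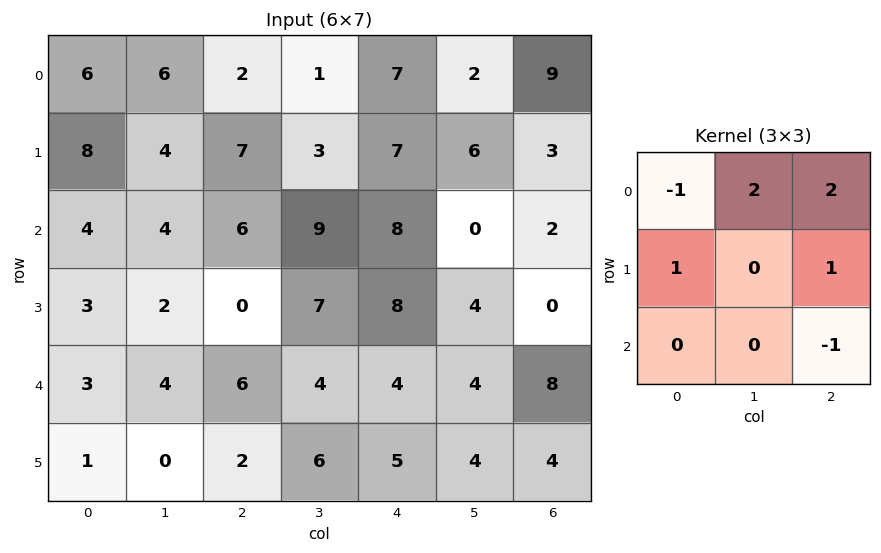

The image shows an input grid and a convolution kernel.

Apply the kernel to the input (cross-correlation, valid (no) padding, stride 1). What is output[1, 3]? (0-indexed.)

28

The receptive field on the input at this output position is [3 7 6 / 9 8 0 / 7 8 4]. Elementwise product with the kernel and sum: 3·-1 + 7·2 + 6·2 + 9·1 + 0·1 + 4·-1.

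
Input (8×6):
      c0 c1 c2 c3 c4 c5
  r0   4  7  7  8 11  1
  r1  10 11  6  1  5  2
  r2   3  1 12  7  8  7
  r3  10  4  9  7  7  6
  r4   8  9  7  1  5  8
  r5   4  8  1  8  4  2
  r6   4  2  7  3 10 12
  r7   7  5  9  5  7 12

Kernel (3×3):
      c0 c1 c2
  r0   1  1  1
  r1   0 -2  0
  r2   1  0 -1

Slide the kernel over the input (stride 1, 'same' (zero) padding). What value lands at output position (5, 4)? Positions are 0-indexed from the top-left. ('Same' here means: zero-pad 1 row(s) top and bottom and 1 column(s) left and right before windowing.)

The receptive field on the zero-padded input at this output position is [1 5 8 / 8 4 2 / 3 10 12]. Elementwise product with the kernel and sum: 1·1 + 5·1 + 8·1 + 4·-2 + 3·1 + 12·-1.

-3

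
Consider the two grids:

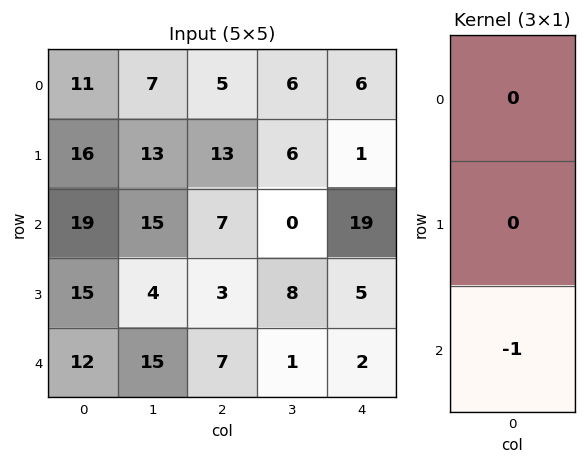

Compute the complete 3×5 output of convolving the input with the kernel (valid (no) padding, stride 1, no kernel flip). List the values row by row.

-19 -15 -7 0 -19
-15 -4 -3 -8 -5
-12 -15 -7 -1 -2

Output[0,0]: The receptive field on the input at this output position is [11 / 16 / 19]. Elementwise product with the kernel and sum: 19·-1.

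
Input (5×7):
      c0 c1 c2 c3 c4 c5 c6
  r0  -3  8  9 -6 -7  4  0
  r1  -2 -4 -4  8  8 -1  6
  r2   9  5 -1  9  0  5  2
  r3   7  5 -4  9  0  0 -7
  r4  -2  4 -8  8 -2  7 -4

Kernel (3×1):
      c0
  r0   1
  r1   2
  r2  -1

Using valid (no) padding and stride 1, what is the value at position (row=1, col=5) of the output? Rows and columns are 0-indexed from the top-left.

9

The receptive field on the input at this output position is [-1 / 5 / 0]. Elementwise product with the kernel and sum: -1·1 + 5·2 + 0·-1.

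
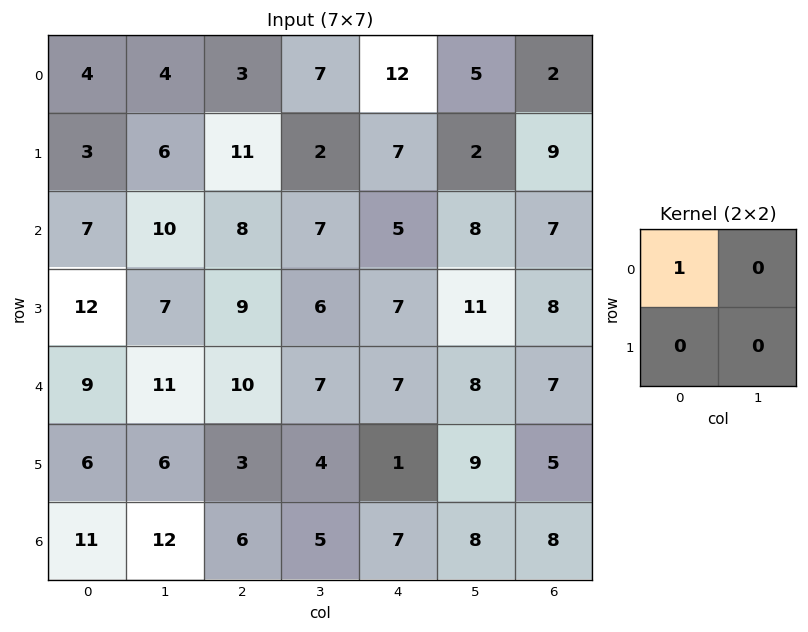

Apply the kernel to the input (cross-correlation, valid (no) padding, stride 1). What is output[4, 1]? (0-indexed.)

11

The receptive field on the input at this output position is [11 10 / 6 3]. Elementwise product with the kernel and sum: 11·1.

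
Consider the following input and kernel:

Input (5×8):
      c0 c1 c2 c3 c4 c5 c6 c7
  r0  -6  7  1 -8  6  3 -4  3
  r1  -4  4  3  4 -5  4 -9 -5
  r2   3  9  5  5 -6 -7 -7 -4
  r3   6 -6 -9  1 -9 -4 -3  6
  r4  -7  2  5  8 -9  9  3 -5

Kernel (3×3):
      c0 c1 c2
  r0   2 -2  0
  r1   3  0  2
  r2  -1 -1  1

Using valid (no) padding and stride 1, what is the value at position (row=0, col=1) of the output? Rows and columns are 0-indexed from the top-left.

23

The receptive field on the input at this output position is [7 1 -8 / 4 3 4 / 9 5 5]. Elementwise product with the kernel and sum: 7·2 + 1·-2 + 4·3 + 4·2 + 9·-1 + 5·-1 + 5·1.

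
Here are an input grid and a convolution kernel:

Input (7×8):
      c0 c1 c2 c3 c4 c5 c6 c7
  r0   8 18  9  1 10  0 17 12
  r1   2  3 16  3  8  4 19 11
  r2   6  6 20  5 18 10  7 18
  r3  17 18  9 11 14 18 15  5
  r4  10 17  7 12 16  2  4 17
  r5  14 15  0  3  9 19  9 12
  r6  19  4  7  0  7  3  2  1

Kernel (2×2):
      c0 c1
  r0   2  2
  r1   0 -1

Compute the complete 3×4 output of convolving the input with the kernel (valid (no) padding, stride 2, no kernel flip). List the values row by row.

Output[0,0]: The receptive field on the input at this output position is [8 18 / 2 3]. Elementwise product with the kernel and sum: 8·2 + 18·2 + 3·-1.
Output[0,1]: The receptive field on the input at this output position is [9 1 / 16 3]. Elementwise product with the kernel and sum: 9·2 + 1·2 + 3·-1.

49 17 16 47
6 39 38 45
39 35 17 30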